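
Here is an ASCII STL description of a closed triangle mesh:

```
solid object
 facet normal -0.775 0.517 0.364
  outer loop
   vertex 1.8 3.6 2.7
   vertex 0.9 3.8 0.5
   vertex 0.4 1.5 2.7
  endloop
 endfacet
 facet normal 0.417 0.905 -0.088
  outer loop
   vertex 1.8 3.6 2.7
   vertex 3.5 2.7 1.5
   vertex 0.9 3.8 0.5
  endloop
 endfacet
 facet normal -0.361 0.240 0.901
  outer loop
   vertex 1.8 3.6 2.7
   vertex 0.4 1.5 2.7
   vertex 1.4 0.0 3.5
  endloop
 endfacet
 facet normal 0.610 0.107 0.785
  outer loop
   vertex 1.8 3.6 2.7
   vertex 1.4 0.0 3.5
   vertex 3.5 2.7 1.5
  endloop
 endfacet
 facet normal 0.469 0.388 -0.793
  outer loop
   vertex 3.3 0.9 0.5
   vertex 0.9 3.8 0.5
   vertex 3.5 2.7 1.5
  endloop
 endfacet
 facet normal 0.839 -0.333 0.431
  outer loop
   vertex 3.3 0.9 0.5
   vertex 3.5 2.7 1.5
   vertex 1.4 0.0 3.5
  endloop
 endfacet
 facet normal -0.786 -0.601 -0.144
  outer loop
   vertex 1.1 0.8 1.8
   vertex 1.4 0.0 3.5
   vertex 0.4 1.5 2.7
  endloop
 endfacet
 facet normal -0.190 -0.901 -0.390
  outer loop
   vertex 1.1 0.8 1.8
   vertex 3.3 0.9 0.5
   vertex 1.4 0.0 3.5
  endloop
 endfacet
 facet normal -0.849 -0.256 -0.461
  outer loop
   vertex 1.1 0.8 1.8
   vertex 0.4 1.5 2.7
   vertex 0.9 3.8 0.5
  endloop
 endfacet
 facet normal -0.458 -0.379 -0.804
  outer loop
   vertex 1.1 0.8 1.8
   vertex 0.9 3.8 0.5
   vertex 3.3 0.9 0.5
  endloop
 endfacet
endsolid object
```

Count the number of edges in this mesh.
15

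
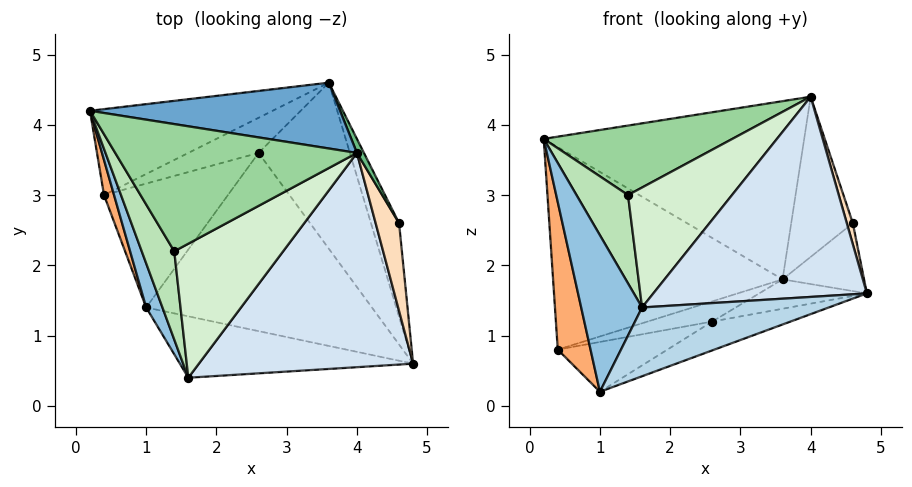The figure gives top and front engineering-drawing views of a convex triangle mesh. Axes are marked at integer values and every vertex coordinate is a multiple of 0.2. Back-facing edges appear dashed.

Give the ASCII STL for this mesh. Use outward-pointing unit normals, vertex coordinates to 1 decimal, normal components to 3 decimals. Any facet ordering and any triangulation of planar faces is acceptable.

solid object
 facet normal 0.093 0.934 0.345
  outer loop
   vertex 4.0 3.6 4.4
   vertex 3.6 4.6 1.8
   vertex 0.2 4.2 3.8
  endloop
 endfacet
 facet normal -0.906 -0.406 0.115
  outer loop
   vertex 1.6 0.4 1.4
   vertex 0.2 4.2 3.8
   vertex 1.0 1.4 0.2
  endloop
 endfacet
 facet normal 0.088 -0.743 -0.663
  outer loop
   vertex 1.6 0.4 1.4
   vertex 1.0 1.4 0.2
   vertex 4.8 0.6 1.6
  endloop
 endfacet
 facet normal -0.003 -0.683 0.731
  outer loop
   vertex 1.6 0.4 1.4
   vertex 4.8 0.6 1.6
   vertex 4.0 3.6 4.4
  endloop
 endfacet
 facet normal -0.320 0.872 -0.370
  outer loop
   vertex 0.4 3.0 0.8
   vertex 0.2 4.2 3.8
   vertex 3.6 4.6 1.8
  endloop
 endfacet
 facet normal -0.921 -0.379 0.090
  outer loop
   vertex 0.4 3.0 0.8
   vertex 1.0 1.4 0.2
   vertex 0.2 4.2 3.8
  endloop
 endfacet
 facet normal 0.877 0.282 -0.390
  outer loop
   vertex 4.6 2.6 2.6
   vertex 4.8 0.6 1.6
   vertex 3.6 4.6 1.8
  endloop
 endfacet
 facet normal 0.930 -0.086 0.358
  outer loop
   vertex 4.6 2.6 2.6
   vertex 4.0 3.6 4.4
   vertex 4.8 0.6 1.6
  endloop
 endfacet
 facet normal 0.887 0.460 0.040
  outer loop
   vertex 4.6 2.6 2.6
   vertex 3.6 4.6 1.8
   vertex 4.0 3.6 4.4
  endloop
 endfacet
 facet normal -0.210 -0.469 0.858
  outer loop
   vertex 1.4 2.2 3.0
   vertex 4.0 3.6 4.4
   vertex 0.2 4.2 3.8
  endloop
 endfacet
 facet normal -0.577 -0.577 0.577
  outer loop
   vertex 1.4 2.2 3.0
   vertex 0.2 4.2 3.8
   vertex 1.6 0.4 1.4
  endloop
 endfacet
 facet normal -0.042 -0.666 0.744
  outer loop
   vertex 1.4 2.2 3.0
   vertex 1.6 0.4 1.4
   vertex 4.0 3.6 4.4
  endloop
 endfacet
 facet normal 0.022 0.498 -0.867
  outer loop
   vertex 2.6 3.6 1.2
   vertex 0.4 3.0 0.8
   vertex 3.6 4.6 1.8
  endloop
 endfacet
 facet normal 0.067 0.372 -0.926
  outer loop
   vertex 2.6 3.6 1.2
   vertex 1.0 1.4 0.2
   vertex 0.4 3.0 0.8
  endloop
 endfacet
 facet normal 0.385 0.161 -0.909
  outer loop
   vertex 2.6 3.6 1.2
   vertex 3.6 4.6 1.8
   vertex 4.8 0.6 1.6
  endloop
 endfacet
 facet normal 0.369 0.148 -0.917
  outer loop
   vertex 2.6 3.6 1.2
   vertex 4.8 0.6 1.6
   vertex 1.0 1.4 0.2
  endloop
 endfacet
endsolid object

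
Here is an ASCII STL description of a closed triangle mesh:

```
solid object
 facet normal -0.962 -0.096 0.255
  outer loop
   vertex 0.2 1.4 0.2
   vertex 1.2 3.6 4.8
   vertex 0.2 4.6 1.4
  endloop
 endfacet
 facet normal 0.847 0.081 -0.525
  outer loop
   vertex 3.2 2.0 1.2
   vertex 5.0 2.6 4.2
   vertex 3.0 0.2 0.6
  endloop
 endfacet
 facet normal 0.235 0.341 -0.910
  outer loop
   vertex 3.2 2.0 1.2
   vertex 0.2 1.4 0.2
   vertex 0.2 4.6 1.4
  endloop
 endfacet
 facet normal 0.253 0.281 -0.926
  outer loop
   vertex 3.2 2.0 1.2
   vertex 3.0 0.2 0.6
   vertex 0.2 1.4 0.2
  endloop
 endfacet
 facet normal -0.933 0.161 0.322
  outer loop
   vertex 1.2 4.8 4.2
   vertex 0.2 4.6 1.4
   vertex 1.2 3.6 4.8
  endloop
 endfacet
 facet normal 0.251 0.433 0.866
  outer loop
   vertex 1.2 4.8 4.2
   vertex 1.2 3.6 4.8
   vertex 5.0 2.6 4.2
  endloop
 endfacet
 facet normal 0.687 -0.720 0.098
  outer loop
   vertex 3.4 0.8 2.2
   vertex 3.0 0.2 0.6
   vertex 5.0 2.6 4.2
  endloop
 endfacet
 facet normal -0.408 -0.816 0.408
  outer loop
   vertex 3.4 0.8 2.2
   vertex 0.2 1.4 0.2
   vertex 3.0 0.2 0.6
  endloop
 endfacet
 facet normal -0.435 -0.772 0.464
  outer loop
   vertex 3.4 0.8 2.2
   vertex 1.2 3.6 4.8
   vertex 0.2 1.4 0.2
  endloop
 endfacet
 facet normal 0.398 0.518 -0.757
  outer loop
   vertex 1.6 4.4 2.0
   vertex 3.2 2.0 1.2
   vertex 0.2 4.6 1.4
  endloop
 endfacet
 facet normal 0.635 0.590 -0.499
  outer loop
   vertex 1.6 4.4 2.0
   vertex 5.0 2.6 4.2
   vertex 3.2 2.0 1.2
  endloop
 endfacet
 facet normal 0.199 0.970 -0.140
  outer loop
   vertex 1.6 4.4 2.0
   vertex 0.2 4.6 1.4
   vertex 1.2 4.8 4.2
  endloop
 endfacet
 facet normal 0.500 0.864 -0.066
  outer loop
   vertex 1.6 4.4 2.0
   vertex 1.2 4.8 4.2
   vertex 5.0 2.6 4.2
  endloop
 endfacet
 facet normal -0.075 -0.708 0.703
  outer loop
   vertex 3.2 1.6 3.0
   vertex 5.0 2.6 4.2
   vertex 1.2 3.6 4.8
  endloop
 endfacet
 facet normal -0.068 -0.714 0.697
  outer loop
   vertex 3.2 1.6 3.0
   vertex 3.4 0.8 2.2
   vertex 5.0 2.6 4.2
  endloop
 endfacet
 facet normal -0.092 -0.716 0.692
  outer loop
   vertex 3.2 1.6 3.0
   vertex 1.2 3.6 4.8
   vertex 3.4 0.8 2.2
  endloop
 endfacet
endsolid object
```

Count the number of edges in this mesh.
24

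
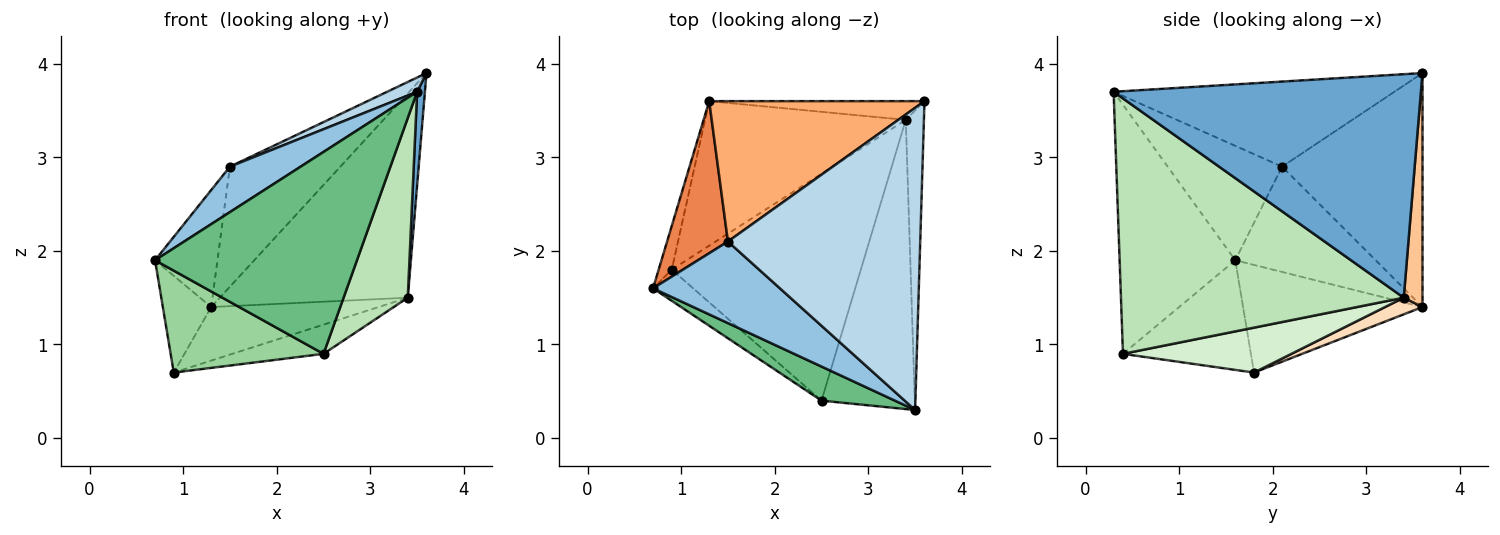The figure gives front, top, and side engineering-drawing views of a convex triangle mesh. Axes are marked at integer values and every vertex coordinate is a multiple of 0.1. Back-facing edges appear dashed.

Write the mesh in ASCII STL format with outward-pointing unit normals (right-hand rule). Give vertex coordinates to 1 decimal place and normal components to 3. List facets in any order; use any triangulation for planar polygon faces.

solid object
 facet normal 0.996 -0.025 -0.081
  outer loop
   vertex 3.4 3.4 1.5
   vertex 3.6 3.6 3.9
   vertex 3.5 0.3 3.7
  endloop
 endfacet
 facet normal -0.619 -0.382 0.686
  outer loop
   vertex 1.5 2.1 2.9
   vertex 0.7 1.6 1.9
   vertex 3.5 0.3 3.7
  endloop
 endfacet
 facet normal -0.404 -0.043 0.914
  outer loop
   vertex 1.5 2.1 2.9
   vertex 3.5 0.3 3.7
   vertex 3.6 3.6 3.9
  endloop
 endfacet
 facet normal -0.959 0.258 -0.117
  outer loop
   vertex 1.3 3.6 1.4
   vertex 0.9 1.8 0.7
   vertex 0.7 1.6 1.9
  endloop
 endfacet
 facet normal -0.808 0.359 0.467
  outer loop
   vertex 1.3 3.6 1.4
   vertex 0.7 1.6 1.9
   vertex 1.5 2.1 2.9
  endloop
 endfacet
 facet normal -0.637 0.501 0.586
  outer loop
   vertex 1.3 3.6 1.4
   vertex 1.5 2.1 2.9
   vertex 3.6 3.6 3.9
  endloop
 endfacet
 facet normal 0.099 0.991 -0.091
  outer loop
   vertex 1.3 3.6 1.4
   vertex 3.6 3.6 3.9
   vertex 3.4 3.4 1.5
  endloop
 endfacet
 facet normal 0.078 0.346 -0.935
  outer loop
   vertex 1.3 3.6 1.4
   vertex 3.4 3.4 1.5
   vertex 0.9 1.8 0.7
  endloop
 endfacet
 facet normal -0.492 -0.859 0.145
  outer loop
   vertex 2.5 0.4 0.9
   vertex 3.5 0.3 3.7
   vertex 0.7 1.6 1.9
  endloop
 endfacet
 facet normal -0.625 -0.747 -0.229
  outer loop
   vertex 2.5 0.4 0.9
   vertex 0.7 1.6 1.9
   vertex 0.9 1.8 0.7
  endloop
 endfacet
 facet normal 0.919 -0.208 -0.336
  outer loop
   vertex 2.5 0.4 0.9
   vertex 3.4 3.4 1.5
   vertex 3.5 0.3 3.7
  endloop
 endfacet
 facet normal 0.229 0.124 -0.965
  outer loop
   vertex 2.5 0.4 0.9
   vertex 0.9 1.8 0.7
   vertex 3.4 3.4 1.5
  endloop
 endfacet
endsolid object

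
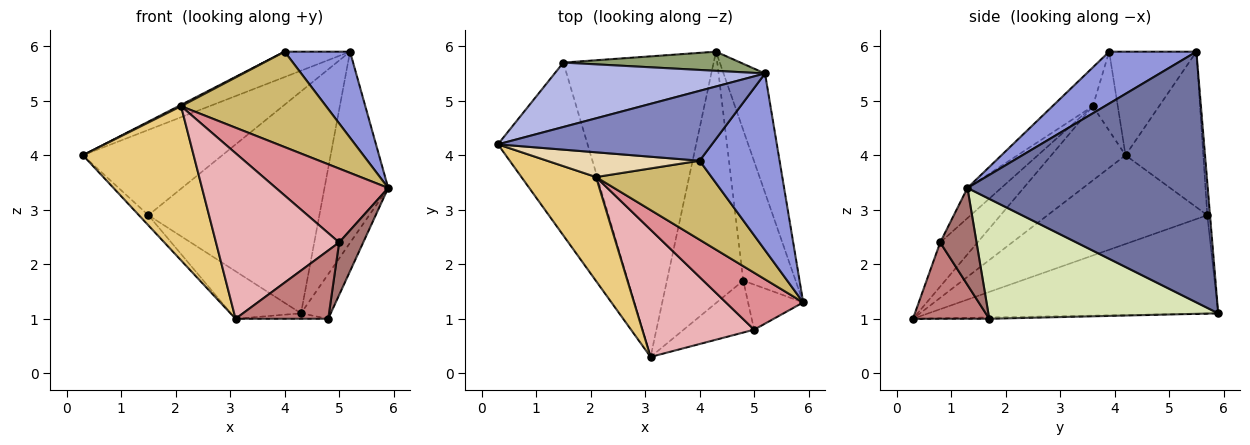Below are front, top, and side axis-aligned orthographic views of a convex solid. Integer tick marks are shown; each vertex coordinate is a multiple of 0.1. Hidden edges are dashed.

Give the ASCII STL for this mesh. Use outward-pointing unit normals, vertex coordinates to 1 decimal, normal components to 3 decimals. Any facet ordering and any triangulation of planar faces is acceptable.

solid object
 facet normal 0.954 0.253 -0.158
  outer loop
   vertex 4.3 5.9 1.1
   vertex 5.2 5.5 5.9
   vertex 5.9 1.3 3.4
  endloop
 endfacet
 facet normal -0.414 0.311 0.856
  outer loop
   vertex 4.0 3.9 5.9
   vertex 5.2 5.5 5.9
   vertex 0.3 4.2 4.0
  endloop
 endfacet
 facet normal 0.504 -0.378 0.776
  outer loop
   vertex 4.0 3.9 5.9
   vertex 5.9 1.3 3.4
   vertex 5.2 5.5 5.9
  endloop
 endfacet
 facet normal -0.407 0.729 0.550
  outer loop
   vertex 1.5 5.7 2.9
   vertex 0.3 4.2 4.0
   vertex 5.2 5.5 5.9
  endloop
 endfacet
 facet normal -0.016 0.996 0.086
  outer loop
   vertex 1.5 5.7 2.9
   vertex 5.2 5.5 5.9
   vertex 4.3 5.9 1.1
  endloop
 endfacet
 facet normal -0.703 0.042 -0.710
  outer loop
   vertex 1.5 5.7 2.9
   vertex 3.1 0.3 1.0
   vertex 0.3 4.2 4.0
  endloop
 endfacet
 facet normal -0.543 0.131 -0.830
  outer loop
   vertex 1.5 5.7 2.9
   vertex 4.3 5.9 1.1
   vertex 3.1 0.3 1.0
  endloop
 endfacet
 facet normal 0.910 0.118 -0.397
  outer loop
   vertex 4.8 1.7 1.0
   vertex 4.3 5.9 1.1
   vertex 5.9 1.3 3.4
  endloop
 endfacet
 facet normal -0.018 0.022 -1.000
  outer loop
   vertex 4.8 1.7 1.0
   vertex 3.1 0.3 1.0
   vertex 4.3 5.9 1.1
  endloop
 endfacet
 facet normal -0.209 -0.753 0.624
  outer loop
   vertex 2.1 3.6 4.9
   vertex 5.9 1.3 3.4
   vertex 4.0 3.9 5.9
  endloop
 endfacet
 facet normal -0.486 -0.725 0.489
  outer loop
   vertex 2.1 3.6 4.9
   vertex 0.3 4.2 4.0
   vertex 3.1 0.3 1.0
  endloop
 endfacet
 facet normal -0.459 -0.048 0.887
  outer loop
   vertex 2.1 3.6 4.9
   vertex 4.0 3.9 5.9
   vertex 0.3 4.2 4.0
  endloop
 endfacet
 facet normal 0.753 -0.499 -0.428
  outer loop
   vertex 5.0 0.8 2.4
   vertex 4.8 1.7 1.0
   vertex 5.9 1.3 3.4
  endloop
 endfacet
 facet normal 0.548 -0.666 -0.506
  outer loop
   vertex 5.0 0.8 2.4
   vertex 3.1 0.3 1.0
   vertex 4.8 1.7 1.0
  endloop
 endfacet
 facet normal -0.232 -0.770 0.594
  outer loop
   vertex 5.0 0.8 2.4
   vertex 5.9 1.3 3.4
   vertex 2.1 3.6 4.9
  endloop
 endfacet
 facet normal -0.234 -0.771 0.592
  outer loop
   vertex 5.0 0.8 2.4
   vertex 2.1 3.6 4.9
   vertex 3.1 0.3 1.0
  endloop
 endfacet
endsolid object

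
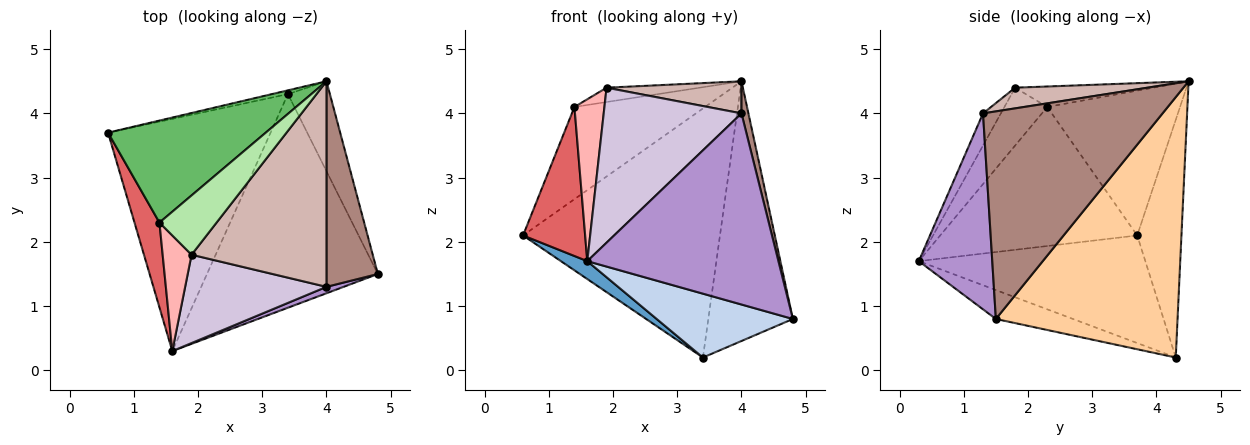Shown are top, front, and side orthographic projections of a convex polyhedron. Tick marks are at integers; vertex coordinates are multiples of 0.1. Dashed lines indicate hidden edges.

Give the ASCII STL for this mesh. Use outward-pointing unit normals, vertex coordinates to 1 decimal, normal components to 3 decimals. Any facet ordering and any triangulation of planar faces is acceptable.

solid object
 facet normal -0.551 -0.064 -0.832
  outer loop
   vertex 3.4 4.3 0.2
   vertex 1.6 0.3 1.7
   vertex 0.6 3.7 2.1
  endloop
 endfacet
 facet normal -0.160 -0.283 -0.946
  outer loop
   vertex 3.4 4.3 0.2
   vertex 4.8 1.5 0.8
   vertex 1.6 0.3 1.7
  endloop
 endfacet
 facet normal -0.219 0.976 -0.015
  outer loop
   vertex 3.4 4.3 0.2
   vertex 0.6 3.7 2.1
   vertex 4.0 4.5 4.5
  endloop
 endfacet
 facet normal 0.897 0.418 -0.145
  outer loop
   vertex 3.4 4.3 0.2
   vertex 4.0 4.5 4.5
   vertex 4.8 1.5 0.8
  endloop
 endfacet
 facet normal -0.563 0.554 0.613
  outer loop
   vertex 1.4 2.3 4.1
   vertex 4.0 4.5 4.5
   vertex 0.6 3.7 2.1
  endloop
 endfacet
 facet normal -0.329 0.222 0.918
  outer loop
   vertex 1.4 2.3 4.1
   vertex 1.9 1.8 4.4
   vertex 4.0 4.5 4.5
  endloop
 endfacet
 facet normal -0.940 -0.296 0.169
  outer loop
   vertex 1.4 2.3 4.1
   vertex 0.6 3.7 2.1
   vertex 1.6 0.3 1.7
  endloop
 endfacet
 facet normal -0.758 -0.531 0.379
  outer loop
   vertex 1.4 2.3 4.1
   vertex 1.6 0.3 1.7
   vertex 1.9 1.8 4.4
  endloop
 endfacet
 facet normal 0.359 -0.933 0.031
  outer loop
   vertex 4.0 1.3 4.0
   vertex 1.6 0.3 1.7
   vertex 4.8 1.5 0.8
  endloop
 endfacet
 facet normal -0.112 -0.863 0.492
  outer loop
   vertex 4.0 1.3 4.0
   vertex 1.9 1.8 4.4
   vertex 1.6 0.3 1.7
  endloop
 endfacet
 facet normal 0.970 -0.038 0.240
  outer loop
   vertex 4.0 1.3 4.0
   vertex 4.8 1.5 0.8
   vertex 4.0 4.5 4.5
  endloop
 endfacet
 facet normal 0.150 -0.153 0.977
  outer loop
   vertex 4.0 1.3 4.0
   vertex 4.0 4.5 4.5
   vertex 1.9 1.8 4.4
  endloop
 endfacet
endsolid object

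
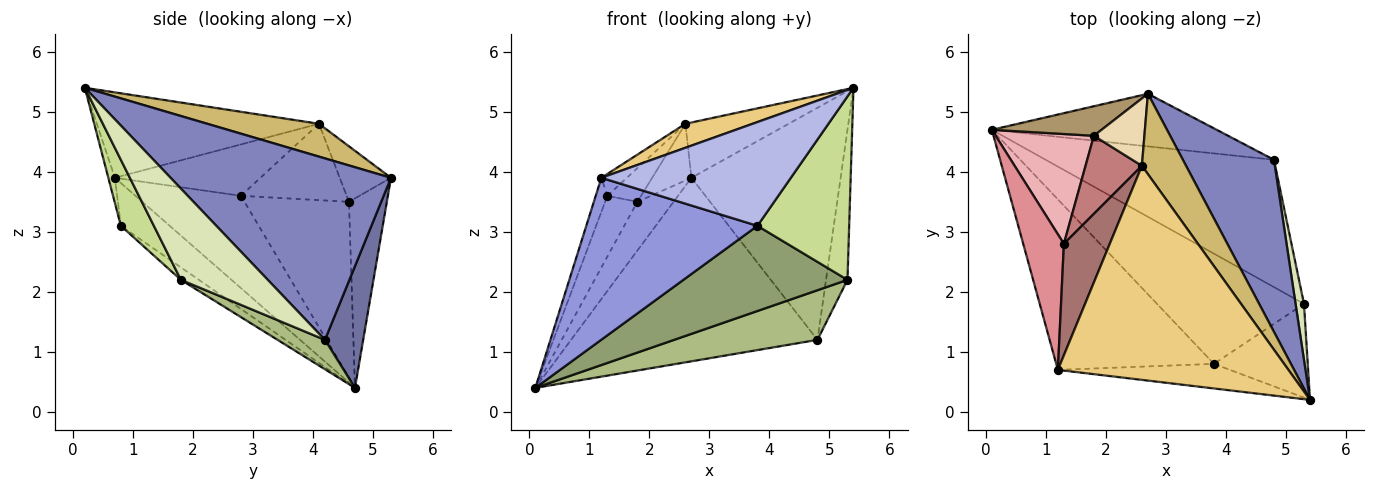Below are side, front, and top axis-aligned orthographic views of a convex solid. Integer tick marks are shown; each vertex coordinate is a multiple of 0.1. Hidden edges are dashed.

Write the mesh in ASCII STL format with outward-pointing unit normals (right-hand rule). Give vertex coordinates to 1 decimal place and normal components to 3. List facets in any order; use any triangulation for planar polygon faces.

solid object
 facet normal 0.148 0.951 -0.273
  outer loop
   vertex 4.8 4.2 1.2
   vertex 0.1 4.7 0.4
   vertex 2.7 5.3 3.9
  endloop
 endfacet
 facet normal 0.765 0.518 0.384
  outer loop
   vertex 4.8 4.2 1.2
   vertex 2.7 5.3 3.9
   vertex 5.4 0.2 5.4
  endloop
 endfacet
 facet normal -0.193 -0.676 -0.712
  outer loop
   vertex 1.2 0.7 3.9
   vertex 0.1 4.7 0.4
   vertex 3.8 0.8 3.1
  endloop
 endfacet
 facet normal -0.033 -0.973 -0.230
  outer loop
   vertex 1.2 0.7 3.9
   vertex 3.8 0.8 3.1
   vertex 5.4 0.2 5.4
  endloop
 endfacet
 facet normal -0.067 -0.610 -0.789
  outer loop
   vertex 5.3 1.8 2.2
   vertex 3.8 0.8 3.1
   vertex 0.1 4.7 0.4
  endloop
 endfacet
 facet normal 0.119 -0.361 -0.925
  outer loop
   vertex 5.3 1.8 2.2
   vertex 0.1 4.7 0.4
   vertex 4.8 4.2 1.2
  endloop
 endfacet
 facet normal 0.305 -0.848 -0.433
  outer loop
   vertex 5.3 1.8 2.2
   vertex 5.4 0.2 5.4
   vertex 3.8 0.8 3.1
  endloop
 endfacet
 facet normal 0.967 0.239 0.089
  outer loop
   vertex 5.3 1.8 2.2
   vertex 4.8 4.2 1.2
   vertex 5.4 0.2 5.4
  endloop
 endfacet
 facet normal -0.667 0.637 0.386
  outer loop
   vertex 1.8 4.6 3.5
   vertex 2.7 5.3 3.9
   vertex 0.1 4.7 0.4
  endloop
 endfacet
 facet normal 0.523 0.483 0.702
  outer loop
   vertex 2.6 4.1 4.8
   vertex 5.4 0.2 5.4
   vertex 2.7 5.3 3.9
  endloop
 endfacet
 facet normal -0.346 -0.105 0.933
  outer loop
   vertex 2.6 4.1 4.8
   vertex 1.2 0.7 3.9
   vertex 5.4 0.2 5.4
  endloop
 endfacet
 facet normal -0.644 0.493 0.586
  outer loop
   vertex 2.6 4.1 4.8
   vertex 2.7 5.3 3.9
   vertex 1.8 4.6 3.5
  endloop
 endfacet
 facet normal -0.739 0.130 0.661
  outer loop
   vertex 1.3 2.8 3.6
   vertex 1.2 0.7 3.9
   vertex 2.6 4.1 4.8
  endloop
 endfacet
 facet normal -0.779 0.248 0.575
  outer loop
   vertex 1.3 2.8 3.6
   vertex 2.6 4.1 4.8
   vertex 1.8 4.6 3.5
  endloop
 endfacet
 facet normal -0.910 0.101 0.401
  outer loop
   vertex 1.3 2.8 3.6
   vertex 0.1 4.7 0.4
   vertex 1.2 0.7 3.9
  endloop
 endfacet
 facet normal -0.843 0.260 0.471
  outer loop
   vertex 1.3 2.8 3.6
   vertex 1.8 4.6 3.5
   vertex 0.1 4.7 0.4
  endloop
 endfacet
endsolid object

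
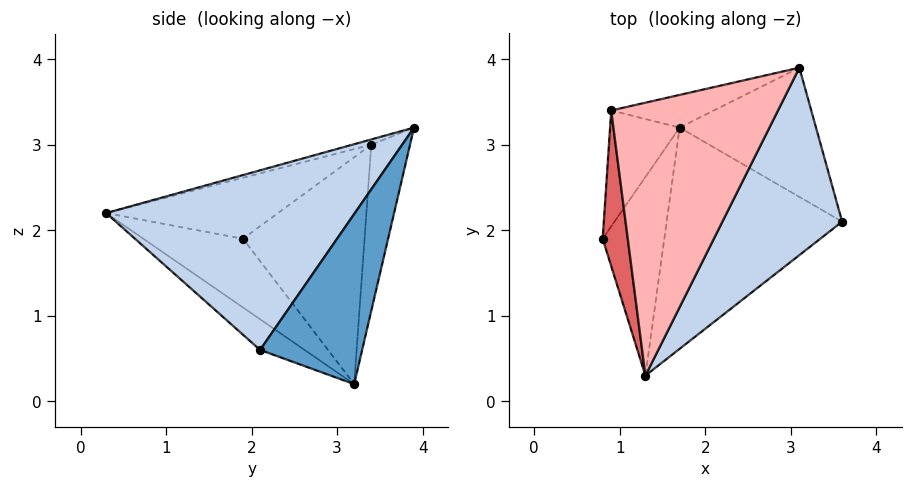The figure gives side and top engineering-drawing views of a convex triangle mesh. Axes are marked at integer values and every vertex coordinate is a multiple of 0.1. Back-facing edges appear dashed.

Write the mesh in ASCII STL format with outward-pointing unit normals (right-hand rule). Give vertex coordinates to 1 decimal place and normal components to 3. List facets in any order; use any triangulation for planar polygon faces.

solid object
 facet normal 0.520 0.746 -0.417
  outer loop
   vertex 1.7 3.2 0.2
   vertex 3.1 3.9 3.2
   vertex 3.6 2.1 0.6
  endloop
 endfacet
 facet normal 0.723 -0.495 0.482
  outer loop
   vertex 1.3 0.3 2.2
   vertex 3.6 2.1 0.6
   vertex 3.1 3.9 3.2
  endloop
 endfacet
 facet normal -0.701 -0.337 -0.629
  outer loop
   vertex 1.3 0.3 2.2
   vertex 0.8 1.9 1.9
   vertex 1.7 3.2 0.2
  endloop
 endfacet
 facet normal -0.144 -0.548 -0.824
  outer loop
   vertex 1.3 0.3 2.2
   vertex 1.7 3.2 0.2
   vertex 3.6 2.1 0.6
  endloop
 endfacet
 facet normal -0.921 0.268 -0.282
  outer loop
   vertex 0.9 3.4 3.0
   vertex 1.7 3.2 0.2
   vertex 0.8 1.9 1.9
  endloop
 endfacet
 facet normal -0.209 0.969 -0.129
  outer loop
   vertex 0.9 3.4 3.0
   vertex 3.1 3.9 3.2
   vertex 1.7 3.2 0.2
  endloop
 endfacet
 facet normal -0.904 -0.213 0.372
  outer loop
   vertex 0.9 3.4 3.0
   vertex 0.8 1.9 1.9
   vertex 1.3 0.3 2.2
  endloop
 endfacet
 facet normal -0.030 -0.253 0.967
  outer loop
   vertex 0.9 3.4 3.0
   vertex 1.3 0.3 2.2
   vertex 3.1 3.9 3.2
  endloop
 endfacet
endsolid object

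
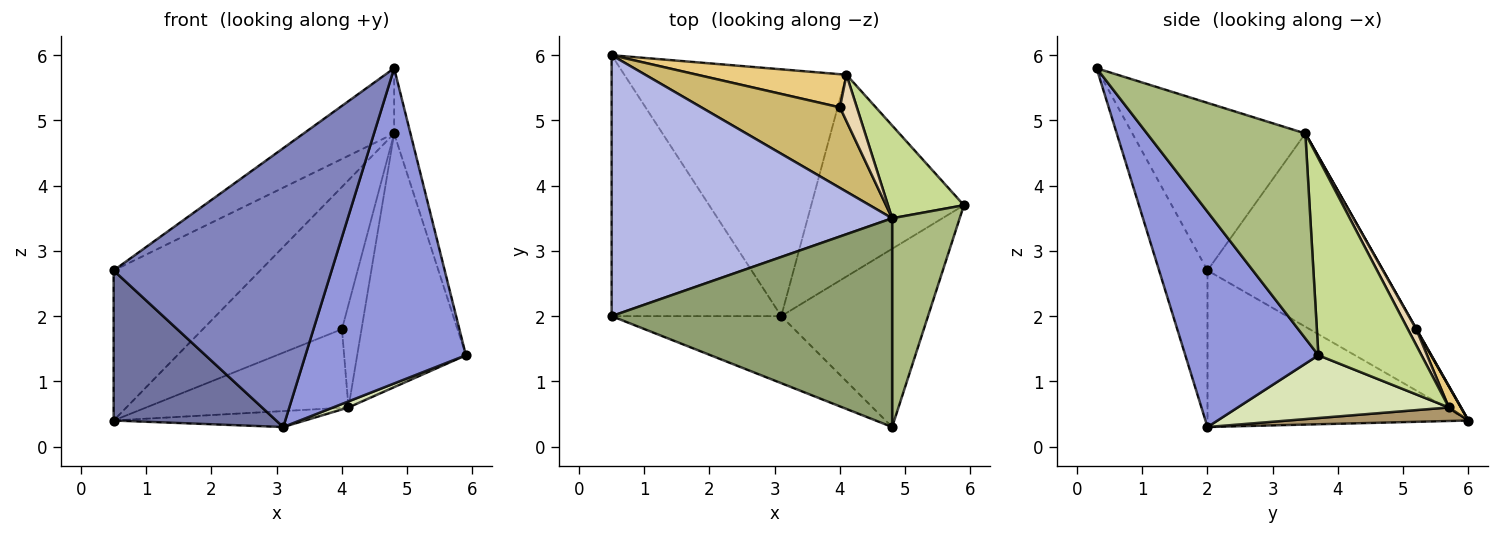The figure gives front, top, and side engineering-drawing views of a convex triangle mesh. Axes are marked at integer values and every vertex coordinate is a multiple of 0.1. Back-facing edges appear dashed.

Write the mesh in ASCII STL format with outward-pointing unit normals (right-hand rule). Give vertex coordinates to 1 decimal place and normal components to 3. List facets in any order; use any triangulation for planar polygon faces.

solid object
 facet normal -0.625 -0.389 -0.677
  outer loop
   vertex 3.1 2.0 0.3
   vertex 0.5 2.0 2.7
   vertex 0.5 6.0 0.4
  endloop
 endfacet
 facet normal -0.211 -0.950 -0.229
  outer loop
   vertex 3.1 2.0 0.3
   vertex 4.8 0.3 5.8
   vertex 0.5 2.0 2.7
  endloop
 endfacet
 facet normal 0.585 -0.706 -0.399
  outer loop
   vertex 3.1 2.0 0.3
   vertex 5.9 3.7 1.4
   vertex 4.8 0.3 5.8
  endloop
 endfacet
 facet normal -0.513 0.428 0.744
  outer loop
   vertex 4.8 3.5 4.8
   vertex 0.5 6.0 0.4
   vertex 0.5 2.0 2.7
  endloop
 endfacet
 facet normal -0.495 0.259 0.829
  outer loop
   vertex 4.8 3.5 4.8
   vertex 0.5 2.0 2.7
   vertex 4.8 0.3 5.8
  endloop
 endfacet
 facet normal 0.945 0.097 0.312
  outer loop
   vertex 4.8 3.5 4.8
   vertex 4.8 0.3 5.8
   vertex 5.9 3.7 1.4
  endloop
 endfacet
 facet normal 0.665 0.701 0.256
  outer loop
   vertex 4.1 5.7 0.6
   vertex 4.8 3.5 4.8
   vertex 5.9 3.7 1.4
  endloop
 endfacet
 facet normal 0.380 -0.028 -0.925
  outer loop
   vertex 4.1 5.7 0.6
   vertex 5.9 3.7 1.4
   vertex 3.1 2.0 0.3
  endloop
 endfacet
 facet normal 0.061 0.064 -0.996
  outer loop
   vertex 4.1 5.7 0.6
   vertex 3.1 2.0 0.3
   vertex 0.5 6.0 0.4
  endloop
 endfacet
 facet normal 0.002 0.870 0.493
  outer loop
   vertex 4.0 5.2 1.8
   vertex 0.5 6.0 0.4
   vertex 4.8 3.5 4.8
  endloop
 endfacet
 facet normal 0.055 0.920 0.388
  outer loop
   vertex 4.0 5.2 1.8
   vertex 4.1 5.7 0.6
   vertex 0.5 6.0 0.4
  endloop
 endfacet
 facet normal 0.364 0.849 0.384
  outer loop
   vertex 4.0 5.2 1.8
   vertex 4.8 3.5 4.8
   vertex 4.1 5.7 0.6
  endloop
 endfacet
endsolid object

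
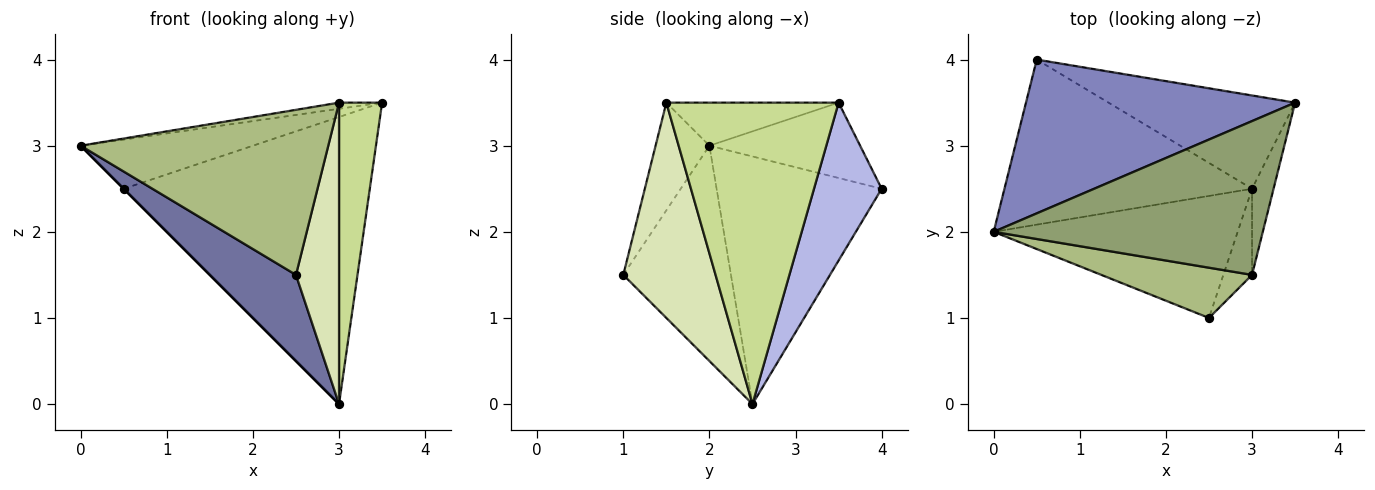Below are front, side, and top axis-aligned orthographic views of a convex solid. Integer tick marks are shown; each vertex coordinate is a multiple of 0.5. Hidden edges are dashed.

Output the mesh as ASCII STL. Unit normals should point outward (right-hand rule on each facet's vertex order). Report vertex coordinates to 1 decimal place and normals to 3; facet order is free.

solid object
 facet normal -0.585 -0.468 -0.663
  outer loop
   vertex 3.0 2.5 0.0
   vertex 2.5 1.0 1.5
   vertex 0.0 2.0 3.0
  endloop
 endfacet
 facet normal -0.258 0.294 0.920
  outer loop
   vertex 0.5 4.0 2.5
   vertex 0.0 2.0 3.0
   vertex 3.5 3.5 3.5
  endloop
 endfacet
 facet normal -0.707 0.000 -0.707
  outer loop
   vertex 0.5 4.0 2.5
   vertex 3.0 2.5 0.0
   vertex 0.0 2.0 3.0
  endloop
 endfacet
 facet normal 0.253 0.920 -0.299
  outer loop
   vertex 0.5 4.0 2.5
   vertex 3.5 3.5 3.5
   vertex 3.0 2.5 0.0
  endloop
 endfacet
 facet normal -0.158 0.039 0.987
  outer loop
   vertex 3.0 1.5 3.5
   vertex 3.5 3.5 3.5
   vertex 0.0 2.0 3.0
  endloop
 endfacet
 facet normal -0.204 -0.937 0.285
  outer loop
   vertex 3.0 1.5 3.5
   vertex 0.0 2.0 3.0
   vertex 2.5 1.0 1.5
  endloop
 endfacet
 facet normal 0.968 -0.242 -0.069
  outer loop
   vertex 3.0 1.5 3.5
   vertex 3.0 2.5 0.0
   vertex 3.5 3.5 3.5
  endloop
 endfacet
 facet normal 0.900 -0.420 -0.120
  outer loop
   vertex 3.0 1.5 3.5
   vertex 2.5 1.0 1.5
   vertex 3.0 2.5 0.0
  endloop
 endfacet
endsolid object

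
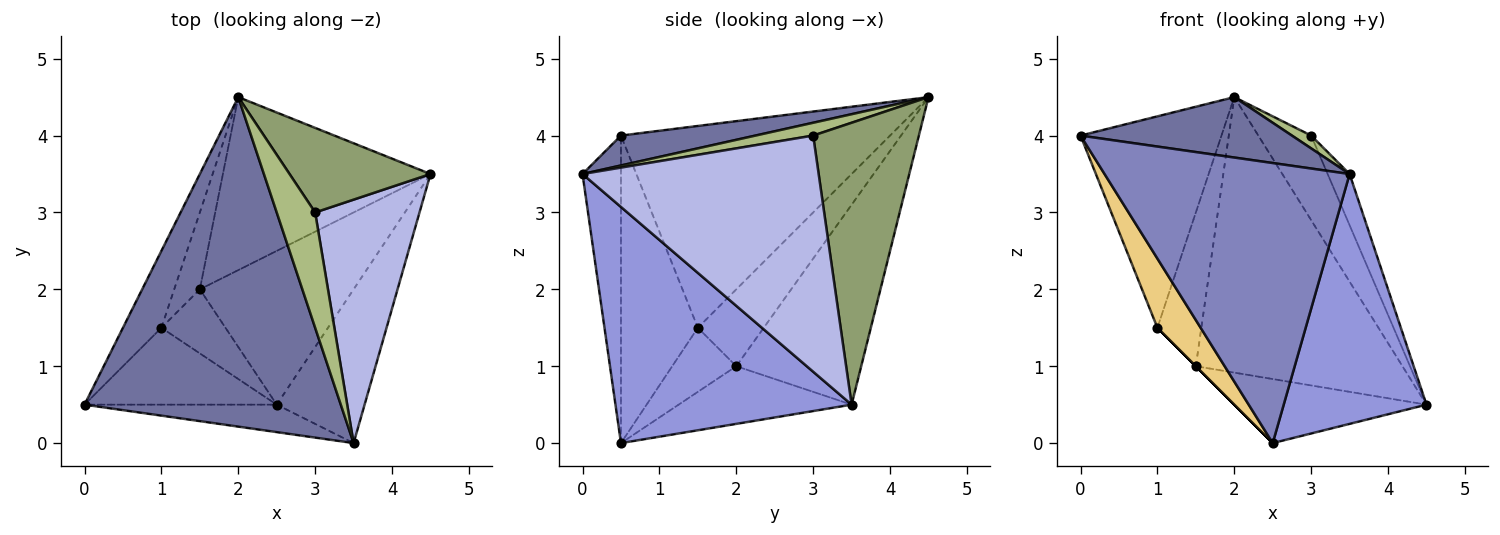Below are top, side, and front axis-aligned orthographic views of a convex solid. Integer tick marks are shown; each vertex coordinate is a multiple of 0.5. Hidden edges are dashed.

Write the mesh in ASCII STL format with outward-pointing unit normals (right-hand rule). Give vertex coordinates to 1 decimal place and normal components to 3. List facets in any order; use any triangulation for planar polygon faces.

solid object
 facet normal 0.114 -0.179 0.977
  outer loop
   vertex 2.0 4.5 4.5
   vertex 0.0 0.5 4.0
   vertex 3.5 0.0 3.5
  endloop
 endfacet
 facet normal -0.154 -0.983 -0.096
  outer loop
   vertex 2.5 0.5 0.0
   vertex 3.5 0.0 3.5
   vertex 0.0 0.5 4.0
  endloop
 endfacet
 facet normal 0.815 -0.493 -0.303
  outer loop
   vertex 2.5 0.5 0.0
   vertex 4.5 3.5 0.5
   vertex 3.5 0.0 3.5
  endloop
 endfacet
 facet normal 0.911 0.085 0.403
  outer loop
   vertex 3.0 3.0 4.0
   vertex 3.5 0.0 3.5
   vertex 4.5 3.5 0.5
  endloop
 endfacet
 facet normal 0.816 0.408 0.408
  outer loop
   vertex 3.0 3.0 4.0
   vertex 4.5 3.5 0.5
   vertex 2.0 4.5 4.5
  endloop
 endfacet
 facet normal 0.314 -0.105 0.943
  outer loop
   vertex 3.0 3.0 4.0
   vertex 2.0 4.5 4.5
   vertex 3.5 0.0 3.5
  endloop
 endfacet
 facet normal -0.456 0.754 -0.473
  outer loop
   vertex 1.5 2.0 1.0
   vertex 2.0 4.5 4.5
   vertex 4.5 3.5 0.5
  endloop
 endfacet
 facet normal -0.327 0.363 -0.872
  outer loop
   vertex 1.5 2.0 1.0
   vertex 4.5 3.5 0.5
   vertex 2.5 0.5 0.0
  endloop
 endfacet
 facet normal -0.873 0.458 -0.166
  outer loop
   vertex 1.0 1.5 1.5
   vertex 0.0 0.5 4.0
   vertex 2.0 4.5 4.5
  endloop
 endfacet
 facet normal -0.802 0.535 -0.267
  outer loop
   vertex 1.0 1.5 1.5
   vertex 2.0 4.5 4.5
   vertex 1.5 2.0 1.0
  endloop
 endfacet
 facet normal -0.765 -0.431 -0.478
  outer loop
   vertex 1.0 1.5 1.5
   vertex 2.5 0.5 0.0
   vertex 0.0 0.5 4.0
  endloop
 endfacet
 facet normal -0.707 0.000 -0.707
  outer loop
   vertex 1.0 1.5 1.5
   vertex 1.5 2.0 1.0
   vertex 2.5 0.5 0.0
  endloop
 endfacet
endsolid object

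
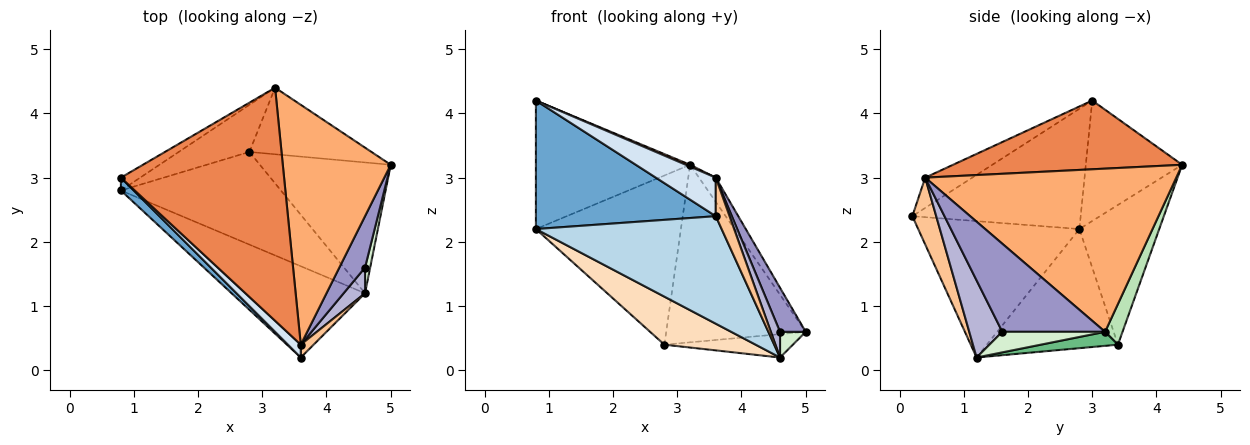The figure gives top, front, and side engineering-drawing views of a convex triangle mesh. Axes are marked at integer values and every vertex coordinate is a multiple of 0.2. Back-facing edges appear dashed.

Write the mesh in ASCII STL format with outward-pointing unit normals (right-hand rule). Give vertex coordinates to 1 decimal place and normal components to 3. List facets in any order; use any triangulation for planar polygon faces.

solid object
 facet normal -0.681 -0.728 0.073
  outer loop
   vertex 0.8 3.0 4.2
   vertex 0.8 2.8 2.2
   vertex 3.6 0.2 2.4
  endloop
 endfacet
 facet normal -0.528 0.845 -0.084
  outer loop
   vertex 0.8 3.0 4.2
   vertex 3.2 4.4 3.2
   vertex 0.8 2.8 2.2
  endloop
 endfacet
 facet normal -0.552 -0.636 -0.540
  outer loop
   vertex 4.6 1.2 0.2
   vertex 3.6 0.2 2.4
   vertex 0.8 2.8 2.2
  endloop
 endfacet
 facet normal -0.598 -0.761 0.254
  outer loop
   vertex 3.6 0.4 3.0
   vertex 0.8 3.0 4.2
   vertex 3.6 0.2 2.4
  endloop
 endfacet
 facet normal 0.388 -0.007 0.922
  outer loop
   vertex 3.6 0.4 3.0
   vertex 3.2 4.4 3.2
   vertex 0.8 3.0 4.2
  endloop
 endfacet
 facet normal 0.833 0.056 0.551
  outer loop
   vertex 3.6 0.4 3.0
   vertex 5.0 3.2 0.6
   vertex 3.2 4.4 3.2
  endloop
 endfacet
 facet normal 0.854 -0.493 0.164
  outer loop
   vertex 3.6 0.4 3.0
   vertex 3.6 0.2 2.4
   vertex 4.6 1.2 0.2
  endloop
 endfacet
 facet normal -0.551 -0.384 -0.741
  outer loop
   vertex 2.8 3.4 0.4
   vertex 4.6 1.2 0.2
   vertex 0.8 2.8 2.2
  endloop
 endfacet
 facet normal 0.105 0.175 -0.979
  outer loop
   vertex 2.8 3.4 0.4
   vertex 5.0 3.2 0.6
   vertex 4.6 1.2 0.2
  endloop
 endfacet
 facet normal -0.469 0.851 -0.237
  outer loop
   vertex 2.8 3.4 0.4
   vertex 0.8 2.8 2.2
   vertex 3.2 4.4 3.2
  endloop
 endfacet
 facet normal 0.116 0.930 -0.349
  outer loop
   vertex 2.8 3.4 0.4
   vertex 3.2 4.4 3.2
   vertex 5.0 3.2 0.6
  endloop
 endfacet
 facet normal 0.943 -0.236 0.236
  outer loop
   vertex 4.6 1.6 0.6
   vertex 4.6 1.2 0.2
   vertex 5.0 3.2 0.6
  endloop
 endfacet
 facet normal 0.933 -0.233 0.272
  outer loop
   vertex 4.6 1.6 0.6
   vertex 5.0 3.2 0.6
   vertex 3.6 0.4 3.0
  endloop
 endfacet
 facet normal 0.931 -0.259 0.259
  outer loop
   vertex 4.6 1.6 0.6
   vertex 3.6 0.4 3.0
   vertex 4.6 1.2 0.2
  endloop
 endfacet
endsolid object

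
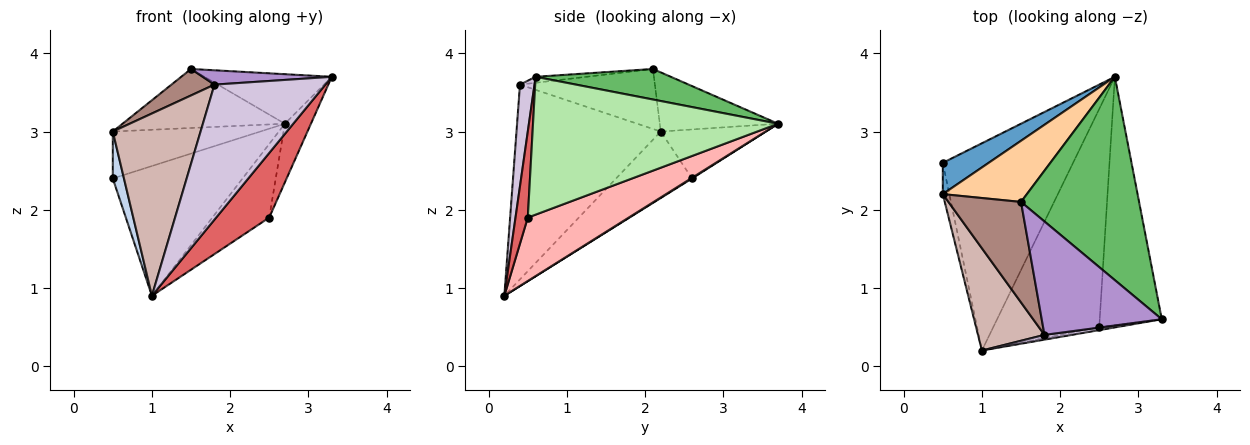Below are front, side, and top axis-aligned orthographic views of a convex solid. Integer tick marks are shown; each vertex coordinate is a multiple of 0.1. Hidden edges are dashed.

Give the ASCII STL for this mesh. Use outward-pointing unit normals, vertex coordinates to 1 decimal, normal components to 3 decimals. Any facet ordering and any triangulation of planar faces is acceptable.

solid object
 facet normal -0.510 0.716 0.477
  outer loop
   vertex 0.5 2.6 2.4
   vertex 0.5 2.2 3.0
   vertex 2.7 3.7 3.1
  endloop
 endfacet
 facet normal -0.985 -0.145 -0.097
  outer loop
   vertex 0.5 2.6 2.4
   vertex 1.0 0.2 0.9
   vertex 0.5 2.2 3.0
  endloop
 endfacet
 facet normal 0.004 0.531 -0.848
  outer loop
   vertex 0.5 2.6 2.4
   vertex 2.7 3.7 3.1
   vertex 1.0 0.2 0.9
  endloop
 endfacet
 facet normal -0.452 0.620 0.642
  outer loop
   vertex 1.5 2.1 3.8
   vertex 2.7 3.7 3.1
   vertex 0.5 2.2 3.0
  endloop
 endfacet
 facet normal 0.244 0.230 0.942
  outer loop
   vertex 1.5 2.1 3.8
   vertex 3.3 0.6 3.7
   vertex 2.7 3.7 3.1
  endloop
 endfacet
 facet normal 0.908 0.097 -0.409
  outer loop
   vertex 2.5 0.5 1.9
   vertex 2.7 3.7 3.1
   vertex 3.3 0.6 3.7
  endloop
 endfacet
 facet normal 0.225 -0.973 -0.046
  outer loop
   vertex 2.5 0.5 1.9
   vertex 3.3 0.6 3.7
   vertex 1.0 0.2 0.9
  endloop
 endfacet
 facet normal 0.494 0.278 -0.824
  outer loop
   vertex 2.5 0.5 1.9
   vertex 1.0 0.2 0.9
   vertex 2.7 3.7 3.1
  endloop
 endfacet
 facet normal -0.049 -0.125 0.991
  outer loop
   vertex 1.8 0.4 3.6
   vertex 3.3 0.6 3.7
   vertex 1.5 2.1 3.8
  endloop
 endfacet
 facet normal 0.130 -0.991 0.035
  outer loop
   vertex 1.8 0.4 3.6
   vertex 1.0 0.2 0.9
   vertex 3.3 0.6 3.7
  endloop
 endfacet
 facet normal -0.624 -0.199 0.755
  outer loop
   vertex 1.8 0.4 3.6
   vertex 1.5 2.1 3.8
   vertex 0.5 2.2 3.0
  endloop
 endfacet
 facet normal -0.820 -0.499 0.280
  outer loop
   vertex 1.8 0.4 3.6
   vertex 0.5 2.2 3.0
   vertex 1.0 0.2 0.9
  endloop
 endfacet
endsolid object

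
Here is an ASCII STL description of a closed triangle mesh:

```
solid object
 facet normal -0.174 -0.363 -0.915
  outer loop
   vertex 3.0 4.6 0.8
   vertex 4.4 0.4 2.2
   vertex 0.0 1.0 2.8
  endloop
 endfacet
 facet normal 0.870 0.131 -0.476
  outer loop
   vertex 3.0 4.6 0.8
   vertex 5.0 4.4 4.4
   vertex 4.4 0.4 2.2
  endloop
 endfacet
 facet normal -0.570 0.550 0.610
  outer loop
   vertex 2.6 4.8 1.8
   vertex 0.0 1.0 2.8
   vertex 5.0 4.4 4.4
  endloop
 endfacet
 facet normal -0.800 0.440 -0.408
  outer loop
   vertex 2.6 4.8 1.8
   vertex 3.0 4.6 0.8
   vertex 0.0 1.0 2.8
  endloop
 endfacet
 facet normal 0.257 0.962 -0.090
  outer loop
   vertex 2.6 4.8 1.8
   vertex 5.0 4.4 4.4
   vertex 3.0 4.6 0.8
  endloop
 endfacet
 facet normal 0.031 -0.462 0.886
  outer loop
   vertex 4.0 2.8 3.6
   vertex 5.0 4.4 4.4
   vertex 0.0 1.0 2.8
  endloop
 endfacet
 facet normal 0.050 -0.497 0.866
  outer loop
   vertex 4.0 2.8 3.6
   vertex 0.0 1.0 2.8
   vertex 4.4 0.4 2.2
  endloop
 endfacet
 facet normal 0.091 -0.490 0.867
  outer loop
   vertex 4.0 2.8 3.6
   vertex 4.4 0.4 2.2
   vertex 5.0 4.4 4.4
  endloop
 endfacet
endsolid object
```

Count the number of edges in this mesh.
12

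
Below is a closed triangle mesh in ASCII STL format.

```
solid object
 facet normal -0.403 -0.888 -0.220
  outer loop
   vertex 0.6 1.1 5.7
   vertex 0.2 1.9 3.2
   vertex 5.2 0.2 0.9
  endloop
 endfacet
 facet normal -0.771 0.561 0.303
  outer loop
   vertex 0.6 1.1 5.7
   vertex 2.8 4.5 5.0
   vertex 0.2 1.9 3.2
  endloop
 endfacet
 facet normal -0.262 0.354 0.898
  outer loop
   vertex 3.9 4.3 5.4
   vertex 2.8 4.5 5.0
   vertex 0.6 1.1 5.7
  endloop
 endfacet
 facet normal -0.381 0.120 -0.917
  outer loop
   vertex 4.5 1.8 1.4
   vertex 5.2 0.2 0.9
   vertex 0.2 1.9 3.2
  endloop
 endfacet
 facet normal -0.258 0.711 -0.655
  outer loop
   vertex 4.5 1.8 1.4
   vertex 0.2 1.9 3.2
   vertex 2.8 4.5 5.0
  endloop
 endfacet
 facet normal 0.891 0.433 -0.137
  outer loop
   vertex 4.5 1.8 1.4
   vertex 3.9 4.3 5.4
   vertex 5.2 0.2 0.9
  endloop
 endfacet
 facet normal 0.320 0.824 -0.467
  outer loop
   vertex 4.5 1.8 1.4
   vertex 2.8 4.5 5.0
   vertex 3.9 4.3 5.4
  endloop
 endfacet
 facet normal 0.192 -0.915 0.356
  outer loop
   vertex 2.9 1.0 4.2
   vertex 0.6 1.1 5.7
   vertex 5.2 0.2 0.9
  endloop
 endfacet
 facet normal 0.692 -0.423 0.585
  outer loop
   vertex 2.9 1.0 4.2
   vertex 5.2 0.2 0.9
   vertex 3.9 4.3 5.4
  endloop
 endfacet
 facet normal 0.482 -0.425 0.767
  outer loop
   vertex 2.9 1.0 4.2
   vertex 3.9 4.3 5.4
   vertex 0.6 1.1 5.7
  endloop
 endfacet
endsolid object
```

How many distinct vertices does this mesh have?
7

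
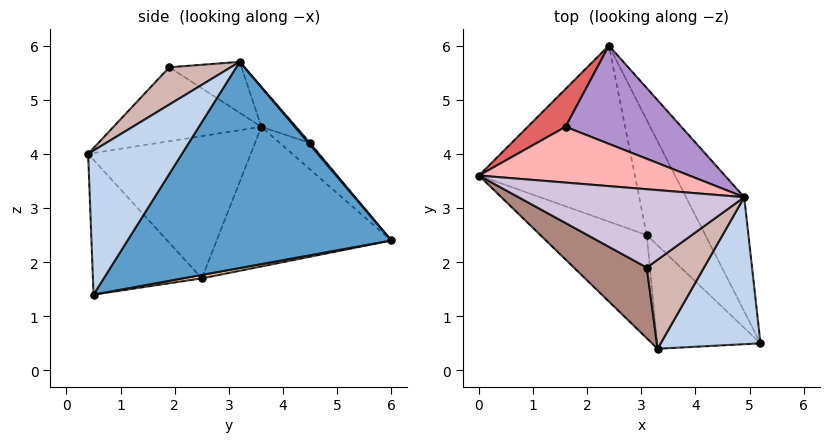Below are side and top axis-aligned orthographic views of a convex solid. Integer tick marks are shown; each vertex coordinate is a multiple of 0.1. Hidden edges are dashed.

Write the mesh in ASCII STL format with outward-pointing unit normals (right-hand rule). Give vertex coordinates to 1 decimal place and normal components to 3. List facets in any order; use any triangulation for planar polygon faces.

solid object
 facet normal 0.847 0.475 -0.239
  outer loop
   vertex 4.9 3.2 5.7
   vertex 5.2 0.5 1.4
   vertex 2.4 6.0 2.4
  endloop
 endfacet
 facet normal 0.637 -0.632 0.441
  outer loop
   vertex 3.3 0.4 4.0
   vertex 5.2 0.5 1.4
   vertex 4.9 3.2 5.7
  endloop
 endfacet
 facet normal -0.667 0.016 -0.745
  outer loop
   vertex 3.1 2.5 1.7
   vertex 0.0 3.6 4.5
   vertex 2.4 6.0 2.4
  endloop
 endfacet
 facet normal 0.057 0.207 -0.977
  outer loop
   vertex 3.1 2.5 1.7
   vertex 2.4 6.0 2.4
   vertex 5.2 0.5 1.4
  endloop
 endfacet
 facet normal -0.646 -0.591 -0.483
  outer loop
   vertex 3.1 2.5 1.7
   vertex 3.3 0.4 4.0
   vertex 0.0 3.6 4.5
  endloop
 endfacet
 facet normal -0.637 -0.596 -0.489
  outer loop
   vertex 3.1 2.5 1.7
   vertex 5.2 0.5 1.4
   vertex 3.3 0.4 4.0
  endloop
 endfacet
 facet normal -0.350 0.790 0.503
  outer loop
   vertex 1.6 4.5 4.2
   vertex 2.4 6.0 2.4
   vertex 0.0 3.6 4.5
  endloop
 endfacet
 facet normal -0.156 0.551 0.820
  outer loop
   vertex 1.6 4.5 4.2
   vertex 0.0 3.6 4.5
   vertex 4.9 3.2 5.7
  endloop
 endfacet
 facet normal 0.010 0.766 0.643
  outer loop
   vertex 1.6 4.5 4.2
   vertex 4.9 3.2 5.7
   vertex 2.4 6.0 2.4
  endloop
 endfacet
 facet normal -0.215 0.224 0.951
  outer loop
   vertex 3.1 1.9 5.6
   vertex 4.9 3.2 5.7
   vertex 0.0 3.6 4.5
  endloop
 endfacet
 facet normal -0.544 -0.645 0.537
  outer loop
   vertex 3.1 1.9 5.6
   vertex 0.0 3.6 4.5
   vertex 3.3 0.4 4.0
  endloop
 endfacet
 facet normal 0.422 -0.634 0.648
  outer loop
   vertex 3.1 1.9 5.6
   vertex 3.3 0.4 4.0
   vertex 4.9 3.2 5.7
  endloop
 endfacet
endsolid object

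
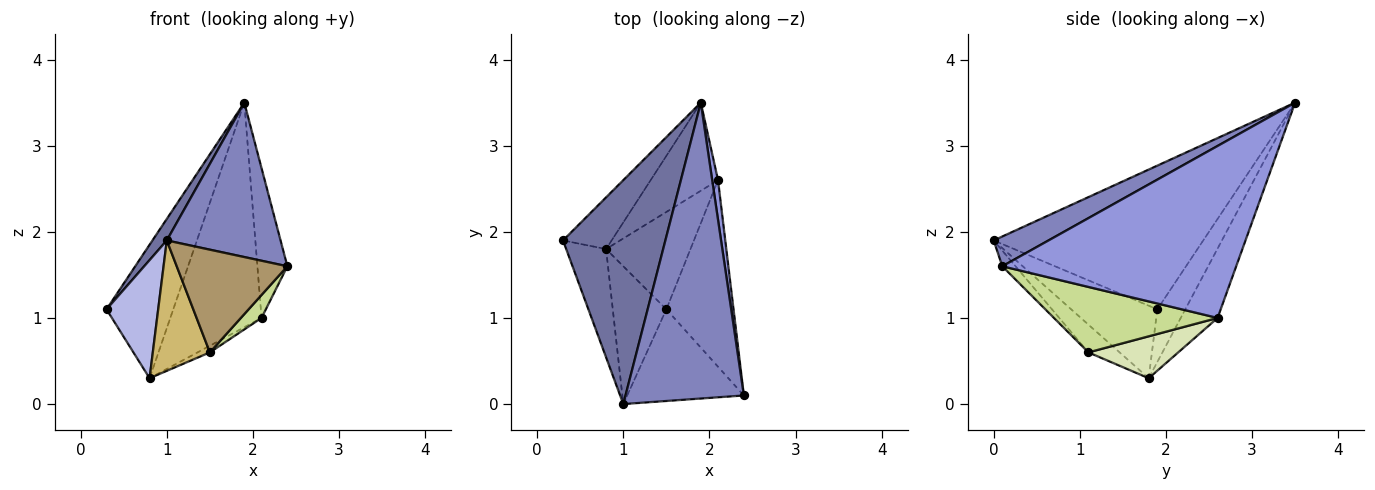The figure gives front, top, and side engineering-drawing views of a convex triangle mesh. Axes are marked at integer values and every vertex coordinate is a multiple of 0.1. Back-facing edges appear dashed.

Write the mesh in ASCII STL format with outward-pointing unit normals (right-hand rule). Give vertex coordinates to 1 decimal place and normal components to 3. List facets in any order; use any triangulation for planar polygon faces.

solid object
 facet normal -0.813 -0.056 0.579
  outer loop
   vertex 1.0 0.0 1.9
   vertex 1.9 3.5 3.5
   vertex 0.3 1.9 1.1
  endloop
 endfacet
 facet normal 0.218 -0.452 0.865
  outer loop
   vertex 1.0 0.0 1.9
   vertex 2.4 0.1 1.6
   vertex 1.9 3.5 3.5
  endloop
 endfacet
 facet normal 0.991 0.127 0.034
  outer loop
   vertex 2.1 2.6 1.0
   vertex 1.9 3.5 3.5
   vertex 2.4 0.1 1.6
  endloop
 endfacet
 facet normal -0.776 -0.465 -0.427
  outer loop
   vertex 0.8 1.8 0.3
   vertex 1.0 0.0 1.9
   vertex 0.3 1.9 1.1
  endloop
 endfacet
 facet normal -0.364 0.869 -0.336
  outer loop
   vertex 0.8 1.8 0.3
   vertex 0.3 1.9 1.1
   vertex 1.9 3.5 3.5
  endloop
 endfacet
 facet normal -0.352 0.871 -0.342
  outer loop
   vertex 0.8 1.8 0.3
   vertex 1.9 3.5 3.5
   vertex 2.1 2.6 1.0
  endloop
 endfacet
 facet normal 0.695 -0.088 -0.713
  outer loop
   vertex 1.5 1.1 0.6
   vertex 2.1 2.6 1.0
   vertex 2.4 0.1 1.6
  endloop
 endfacet
 facet normal 0.444 0.061 -0.894
  outer loop
   vertex 1.5 1.1 0.6
   vertex 0.8 1.8 0.3
   vertex 2.1 2.6 1.0
  endloop
 endfacet
 facet normal -0.089 -0.743 -0.663
  outer loop
   vertex 1.5 1.1 0.6
   vertex 2.4 0.1 1.6
   vertex 1.0 0.0 1.9
  endloop
 endfacet
 facet normal -0.352 -0.643 -0.680
  outer loop
   vertex 1.5 1.1 0.6
   vertex 1.0 0.0 1.9
   vertex 0.8 1.8 0.3
  endloop
 endfacet
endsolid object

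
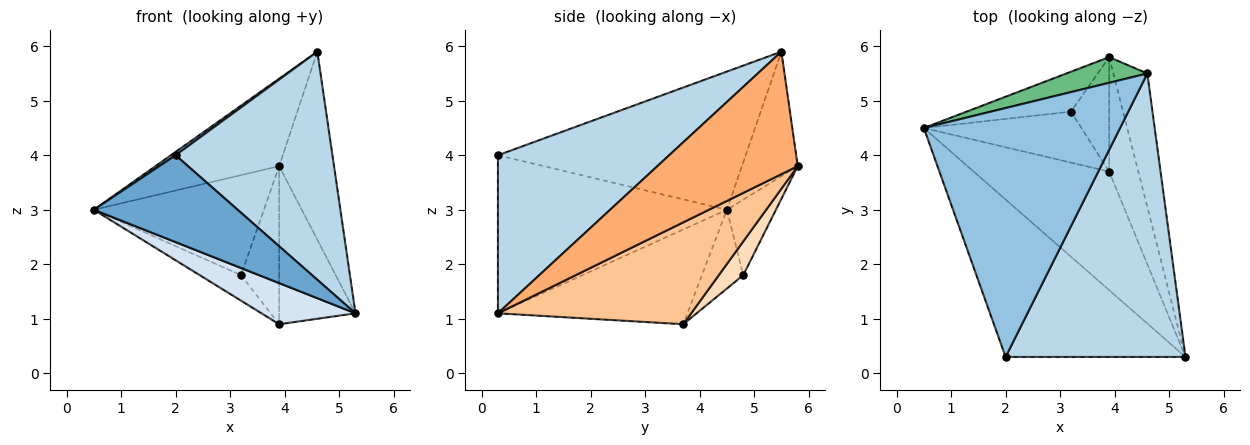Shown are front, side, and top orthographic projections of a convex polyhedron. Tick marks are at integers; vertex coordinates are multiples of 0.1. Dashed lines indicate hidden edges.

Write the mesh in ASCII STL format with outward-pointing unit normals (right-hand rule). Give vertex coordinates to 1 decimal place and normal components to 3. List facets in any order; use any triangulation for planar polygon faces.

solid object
 facet normal -0.610 -0.383 -0.694
  outer loop
   vertex 2.0 0.3 4.0
   vertex 0.5 4.5 3.0
   vertex 5.3 0.3 1.1
  endloop
 endfacet
 facet normal -0.576 -0.011 0.818
  outer loop
   vertex 2.0 0.3 4.0
   vertex 4.6 5.5 5.9
   vertex 0.5 4.5 3.0
  endloop
 endfacet
 facet normal 0.565 -0.517 0.643
  outer loop
   vertex 2.0 0.3 4.0
   vertex 5.3 0.3 1.1
   vertex 4.6 5.5 5.9
  endloop
 endfacet
 facet normal -0.551 -0.273 -0.788
  outer loop
   vertex 3.9 3.7 0.9
   vertex 5.3 0.3 1.1
   vertex 0.5 4.5 3.0
  endloop
 endfacet
 facet normal -0.408 0.408 -0.816
  outer loop
   vertex 3.2 4.8 1.8
   vertex 3.9 3.7 0.9
   vertex 0.5 4.5 3.0
  endloop
 endfacet
 facet normal 0.902 0.352 -0.250
  outer loop
   vertex 3.9 5.8 3.8
   vertex 4.6 5.5 5.9
   vertex 5.3 0.3 1.1
  endloop
 endfacet
 facet normal 0.899 0.355 -0.257
  outer loop
   vertex 3.9 5.8 3.8
   vertex 5.3 0.3 1.1
   vertex 3.9 3.7 0.9
  endloop
 endfacet
 facet normal 0.460 0.719 -0.521
  outer loop
   vertex 3.9 5.8 3.8
   vertex 3.9 3.7 0.9
   vertex 3.2 4.8 1.8
  endloop
 endfacet
 facet normal -0.397 0.881 0.258
  outer loop
   vertex 3.9 5.8 3.8
   vertex 0.5 4.5 3.0
   vertex 4.6 5.5 5.9
  endloop
 endfacet
 facet normal -0.259 0.897 -0.358
  outer loop
   vertex 3.9 5.8 3.8
   vertex 3.2 4.8 1.8
   vertex 0.5 4.5 3.0
  endloop
 endfacet
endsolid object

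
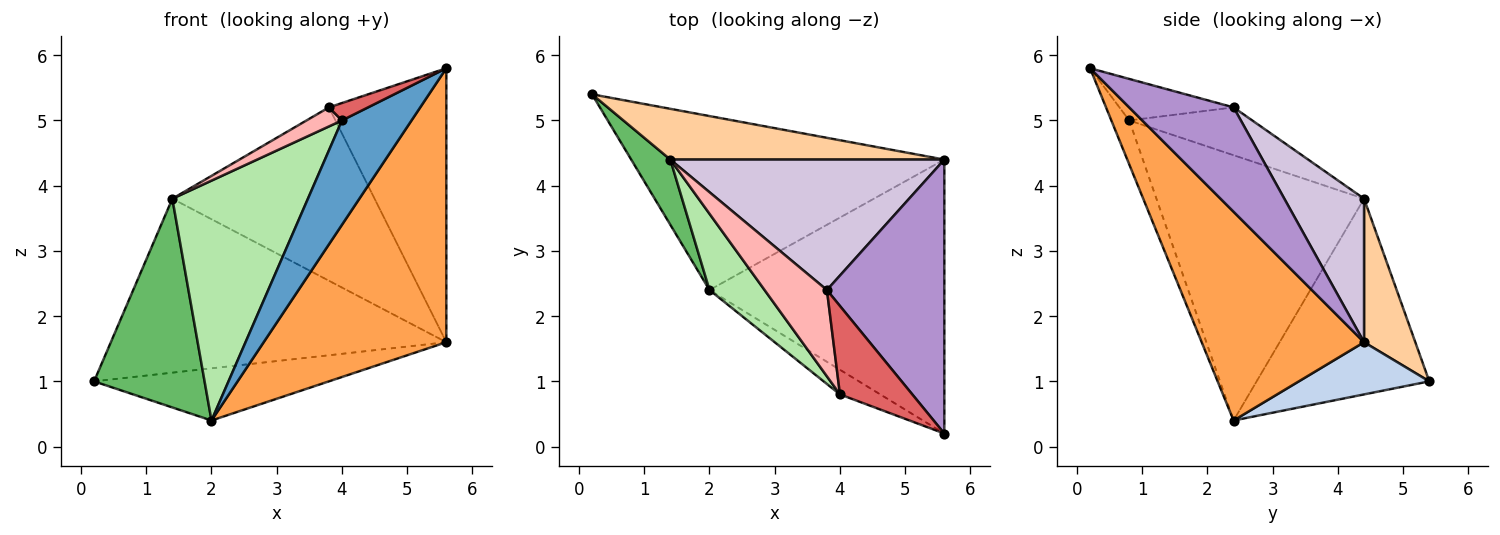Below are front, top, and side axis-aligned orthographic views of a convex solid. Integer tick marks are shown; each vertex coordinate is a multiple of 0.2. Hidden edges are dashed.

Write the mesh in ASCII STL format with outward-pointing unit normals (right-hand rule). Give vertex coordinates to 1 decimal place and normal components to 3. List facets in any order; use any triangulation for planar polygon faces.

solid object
 facet normal -0.243 -0.944 -0.223
  outer loop
   vertex 4.0 0.8 5.0
   vertex 2.0 2.4 0.4
   vertex 5.6 0.2 5.8
  endloop
 endfacet
 facet normal 0.158 0.284 -0.946
  outer loop
   vertex 5.6 4.4 1.6
   vertex 2.0 2.4 0.4
   vertex 0.2 5.4 1.0
  endloop
 endfacet
 facet normal 0.532 -0.599 -0.599
  outer loop
   vertex 5.6 4.4 1.6
   vertex 5.6 0.2 5.8
   vertex 2.0 2.4 0.4
  endloop
 endfacet
 facet normal 0.145 0.950 0.277
  outer loop
   vertex 1.4 4.4 3.8
   vertex 5.6 4.4 1.6
   vertex 0.2 5.4 1.0
  endloop
 endfacet
 facet normal -0.831 -0.532 0.166
  outer loop
   vertex 1.4 4.4 3.8
   vertex 0.2 5.4 1.0
   vertex 2.0 2.4 0.4
  endloop
 endfacet
 facet normal -0.825 -0.539 0.171
  outer loop
   vertex 1.4 4.4 3.8
   vertex 2.0 2.4 0.4
   vertex 4.0 0.8 5.0
  endloop
 endfacet
 facet normal -0.491 -0.168 0.855
  outer loop
   vertex 3.8 2.4 5.2
   vertex 4.0 0.8 5.0
   vertex 5.6 0.2 5.8
  endloop
 endfacet
 facet normal -0.600 -0.173 0.781
  outer loop
   vertex 3.8 2.4 5.2
   vertex 1.4 4.4 3.8
   vertex 4.0 0.8 5.0
  endloop
 endfacet
 facet normal 0.532 0.599 0.599
  outer loop
   vertex 3.8 2.4 5.2
   vertex 5.6 0.2 5.8
   vertex 5.6 4.4 1.6
  endloop
 endfacet
 facet normal 0.300 0.762 0.574
  outer loop
   vertex 3.8 2.4 5.2
   vertex 5.6 4.4 1.6
   vertex 1.4 4.4 3.8
  endloop
 endfacet
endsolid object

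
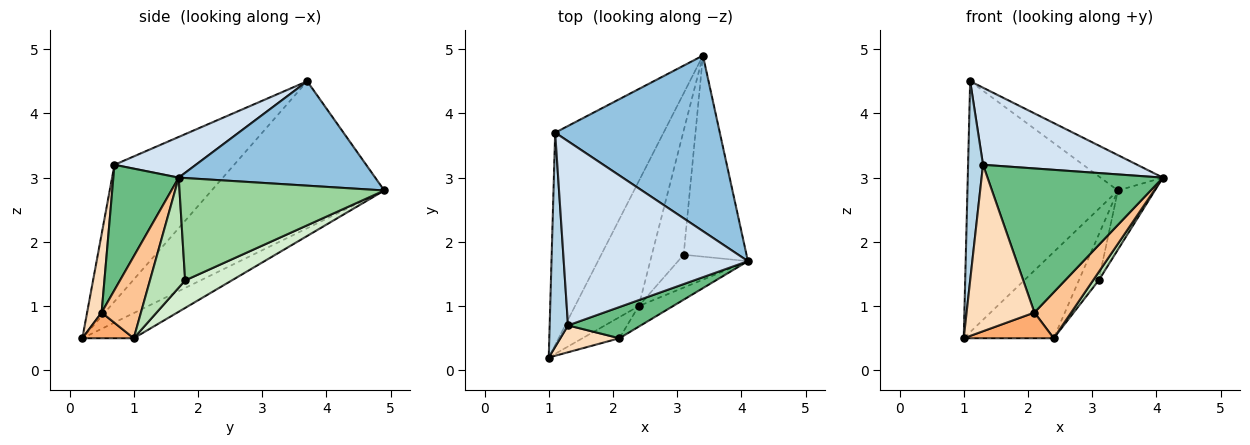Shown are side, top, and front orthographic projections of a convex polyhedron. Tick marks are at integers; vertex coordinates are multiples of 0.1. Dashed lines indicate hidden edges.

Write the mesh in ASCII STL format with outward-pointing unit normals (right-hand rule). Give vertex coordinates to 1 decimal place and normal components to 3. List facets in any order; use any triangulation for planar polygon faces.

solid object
 facet normal -0.659 0.574 -0.486
  outer loop
   vertex 1.1 3.7 4.5
   vertex 3.4 4.9 2.8
   vertex 1.0 0.2 0.5
  endloop
 endfacet
 facet normal 0.528 0.168 0.833
  outer loop
   vertex 1.1 3.7 4.5
   vertex 4.1 1.7 3.0
   vertex 3.4 4.9 2.8
  endloop
 endfacet
 facet normal -0.984 -0.123 0.132
  outer loop
   vertex 1.3 0.7 3.2
   vertex 1.1 3.7 4.5
   vertex 1.0 0.2 0.5
  endloop
 endfacet
 facet normal 0.200 -0.378 0.904
  outer loop
   vertex 1.3 0.7 3.2
   vertex 4.1 1.7 3.0
   vertex 1.1 3.7 4.5
  endloop
 endfacet
 facet normal -0.309 0.541 -0.782
  outer loop
   vertex 2.4 1.0 0.5
   vertex 1.0 0.2 0.5
   vertex 3.4 4.9 2.8
  endloop
 endfacet
 facet normal 0.404 -0.707 -0.581
  outer loop
   vertex 2.1 0.5 0.9
   vertex 1.0 0.2 0.5
   vertex 2.4 1.0 0.5
  endloop
 endfacet
 facet normal 0.699 -0.653 -0.292
  outer loop
   vertex 2.1 0.5 0.9
   vertex 2.4 1.0 0.5
   vertex 4.1 1.7 3.0
  endloop
 endfacet
 facet normal 0.207 -0.966 0.156
  outer loop
   vertex 2.1 0.5 0.9
   vertex 1.3 0.7 3.2
   vertex 1.0 0.2 0.5
  endloop
 endfacet
 facet normal 0.342 -0.918 0.199
  outer loop
   vertex 2.1 0.5 0.9
   vertex 4.1 1.7 3.0
   vertex 1.3 0.7 3.2
  endloop
 endfacet
 facet normal 0.842 0.152 -0.517
  outer loop
   vertex 3.1 1.8 1.4
   vertex 3.4 4.9 2.8
   vertex 4.1 1.7 3.0
  endloop
 endfacet
 facet normal 0.837 -0.134 -0.531
  outer loop
   vertex 3.1 1.8 1.4
   vertex 4.1 1.7 3.0
   vertex 2.4 1.0 0.5
  endloop
 endfacet
 facet normal 0.630 0.268 -0.729
  outer loop
   vertex 3.1 1.8 1.4
   vertex 2.4 1.0 0.5
   vertex 3.4 4.9 2.8
  endloop
 endfacet
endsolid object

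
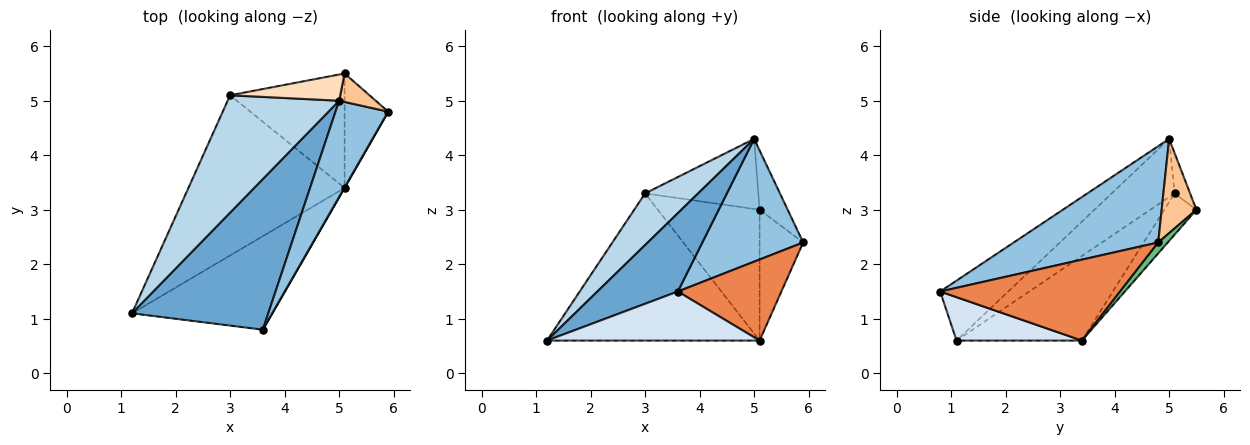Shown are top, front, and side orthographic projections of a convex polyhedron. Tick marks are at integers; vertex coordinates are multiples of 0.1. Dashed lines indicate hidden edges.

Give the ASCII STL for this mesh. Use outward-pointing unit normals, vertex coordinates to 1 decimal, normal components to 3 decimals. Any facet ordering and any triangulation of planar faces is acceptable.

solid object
 facet normal -0.364 -0.430 0.826
  outer loop
   vertex 5.0 5.0 4.3
   vertex 1.2 1.1 0.6
   vertex 3.6 0.8 1.5
  endloop
 endfacet
 facet normal 0.748 -0.522 0.409
  outer loop
   vertex 5.0 5.0 4.3
   vertex 3.6 0.8 1.5
   vertex 5.9 4.8 2.4
  endloop
 endfacet
 facet normal -0.431 -0.363 0.826
  outer loop
   vertex 3.0 5.1 3.3
   vertex 1.2 1.1 0.6
   vertex 5.0 5.0 4.3
  endloop
 endfacet
 facet normal 0.264 -0.448 -0.854
  outer loop
   vertex 5.1 3.4 0.6
   vertex 3.6 0.8 1.5
   vertex 1.2 1.1 0.6
  endloop
 endfacet
 facet normal 0.867 -0.499 0.003
  outer loop
   vertex 5.1 3.4 0.6
   vertex 5.9 4.8 2.4
   vertex 3.6 0.8 1.5
  endloop
 endfacet
 facet normal -0.371 0.628 -0.684
  outer loop
   vertex 5.1 3.4 0.6
   vertex 1.2 1.1 0.6
   vertex 3.0 5.1 3.3
  endloop
 endfacet
 facet normal 0.744 0.603 0.289
  outer loop
   vertex 5.1 5.5 3.0
   vertex 5.0 5.0 4.3
   vertex 5.9 4.8 2.4
  endloop
 endfacet
 facet normal -0.127 0.929 0.348
  outer loop
   vertex 5.1 5.5 3.0
   vertex 3.0 5.1 3.3
   vertex 5.0 5.0 4.3
  endloop
 endfacet
 facet normal 0.162 0.743 -0.650
  outer loop
   vertex 5.1 5.5 3.0
   vertex 5.9 4.8 2.4
   vertex 5.1 3.4 0.6
  endloop
 endfacet
 facet normal -0.231 0.732 -0.641
  outer loop
   vertex 5.1 5.5 3.0
   vertex 5.1 3.4 0.6
   vertex 3.0 5.1 3.3
  endloop
 endfacet
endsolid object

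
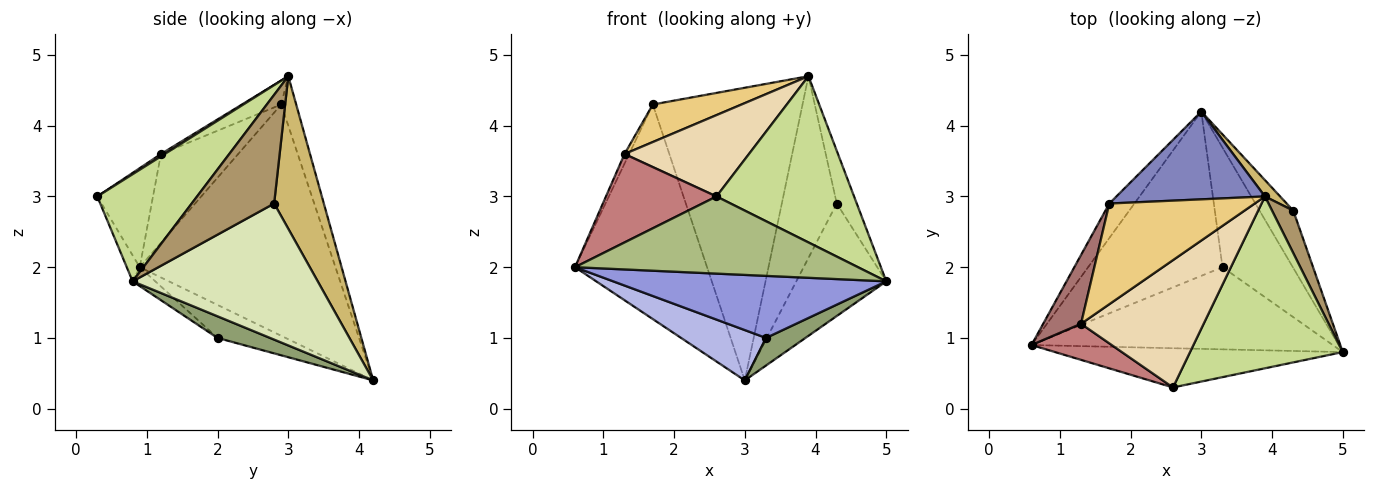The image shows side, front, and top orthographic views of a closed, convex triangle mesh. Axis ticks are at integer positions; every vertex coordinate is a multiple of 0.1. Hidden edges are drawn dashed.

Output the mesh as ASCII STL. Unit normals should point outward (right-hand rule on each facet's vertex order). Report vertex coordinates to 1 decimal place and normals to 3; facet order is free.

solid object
 facet normal -0.826 0.557 -0.090
  outer loop
   vertex 1.7 2.9 4.3
   vertex 3.0 4.2 0.4
   vertex 0.6 0.9 2.0
  endloop
 endfacet
 facet normal -0.095 0.953 0.286
  outer loop
   vertex 1.7 2.9 4.3
   vertex 3.9 3.0 4.7
   vertex 3.0 4.2 0.4
  endloop
 endfacet
 facet normal -0.050 -0.602 -0.797
  outer loop
   vertex 3.3 2.0 1.0
   vertex 5.0 0.8 1.8
   vertex 0.6 0.9 2.0
  endloop
 endfacet
 facet normal -0.229 -0.285 -0.931
  outer loop
   vertex 3.3 2.0 1.0
   vertex 0.6 0.9 2.0
   vertex 3.0 4.2 0.4
  endloop
 endfacet
 facet normal 0.287 -0.215 -0.933
  outer loop
   vertex 3.3 2.0 1.0
   vertex 3.0 4.2 0.4
   vertex 5.0 0.8 1.8
  endloop
 endfacet
 facet normal -0.041 -0.891 -0.453
  outer loop
   vertex 2.6 0.3 3.0
   vertex 0.6 0.9 2.0
   vertex 5.0 0.8 1.8
  endloop
 endfacet
 facet normal 0.450 -0.621 0.642
  outer loop
   vertex 2.6 0.3 3.0
   vertex 5.0 0.8 1.8
   vertex 3.9 3.0 4.7
  endloop
 endfacet
 facet normal 0.878 0.427 -0.217
  outer loop
   vertex 4.3 2.8 2.9
   vertex 5.0 0.8 1.8
   vertex 3.0 4.2 0.4
  endloop
 endfacet
 facet normal 0.955 0.232 0.186
  outer loop
   vertex 4.3 2.8 2.9
   vertex 3.9 3.0 4.7
   vertex 5.0 0.8 1.8
  endloop
 endfacet
 facet normal 0.669 0.740 0.066
  outer loop
   vertex 4.3 2.8 2.9
   vertex 3.0 4.2 0.4
   vertex 3.9 3.0 4.7
  endloop
 endfacet
 facet normal -0.153 -0.345 0.926
  outer loop
   vertex 1.3 1.2 3.6
   vertex 3.9 3.0 4.7
   vertex 1.7 2.9 4.3
  endloop
 endfacet
 facet normal 0.016 -0.538 0.843
  outer loop
   vertex 1.3 1.2 3.6
   vertex 2.6 0.3 3.0
   vertex 3.9 3.0 4.7
  endloop
 endfacet
 facet normal -0.919 0.055 0.392
  outer loop
   vertex 1.3 1.2 3.6
   vertex 1.7 2.9 4.3
   vertex 0.6 0.9 2.0
  endloop
 endfacet
 facet normal -0.423 -0.839 0.342
  outer loop
   vertex 1.3 1.2 3.6
   vertex 0.6 0.9 2.0
   vertex 2.6 0.3 3.0
  endloop
 endfacet
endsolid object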